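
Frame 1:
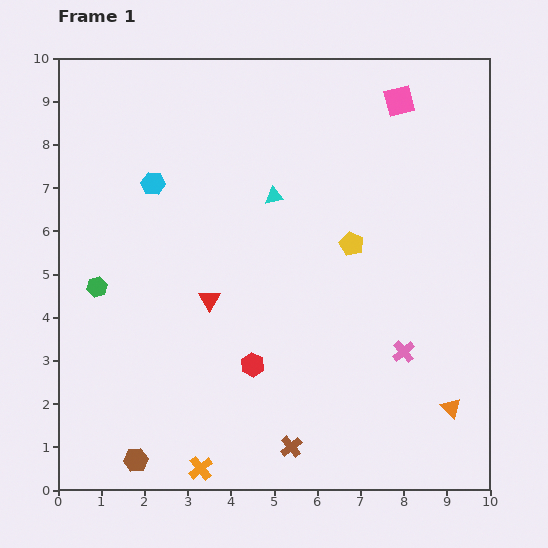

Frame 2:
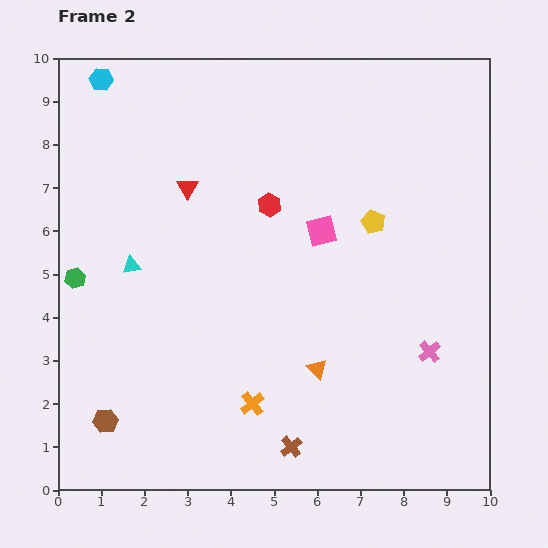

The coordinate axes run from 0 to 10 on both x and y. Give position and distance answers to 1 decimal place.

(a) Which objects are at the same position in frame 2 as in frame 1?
the brown cross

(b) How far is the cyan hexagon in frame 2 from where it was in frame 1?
2.7

The cyan hexagon moved from (2.2, 7.1) to (1.0, 9.5), a distance of √(1.2² + 2.4²) ≈ 2.7.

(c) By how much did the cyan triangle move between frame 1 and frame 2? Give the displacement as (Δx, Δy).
(-3.3, -1.6)

The cyan triangle was at (5.0, 6.8) in frame 1 and (1.7, 5.2) in frame 2.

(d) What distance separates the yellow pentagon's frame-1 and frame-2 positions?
0.7

The yellow pentagon moved from (6.8, 5.7) to (7.3, 6.2), a distance of √(0.5² + 0.5²) ≈ 0.7.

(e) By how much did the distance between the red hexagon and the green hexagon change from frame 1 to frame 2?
+0.8

Distance in frame 1: 4.0. Distance in frame 2: 4.8.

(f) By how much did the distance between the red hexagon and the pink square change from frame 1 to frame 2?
-5.7

Distance in frame 1: 7.0. Distance in frame 2: 1.3.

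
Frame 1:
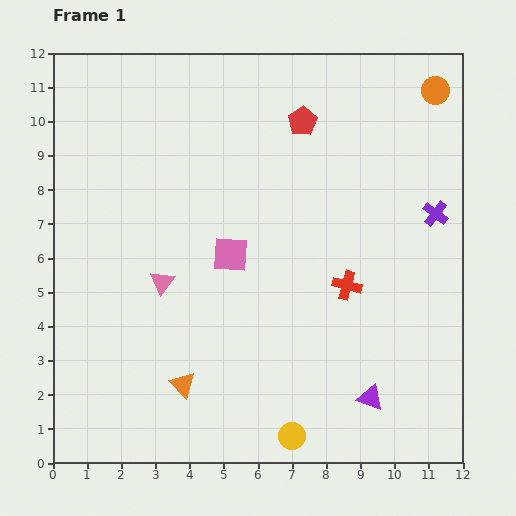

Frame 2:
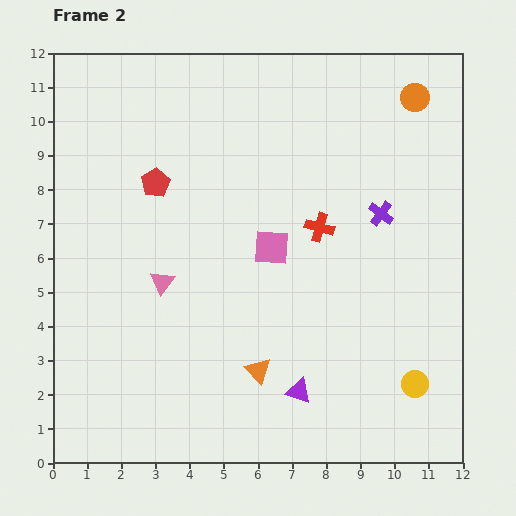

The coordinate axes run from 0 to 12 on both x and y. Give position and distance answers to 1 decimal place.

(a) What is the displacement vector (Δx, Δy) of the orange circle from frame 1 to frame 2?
(-0.6, -0.2)

The orange circle was at (11.2, 10.9) in frame 1 and (10.6, 10.7) in frame 2.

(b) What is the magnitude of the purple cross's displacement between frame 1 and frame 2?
1.6

The purple cross moved from (11.2, 7.3) to (9.6, 7.3), a distance of √(1.6² + 0.0²) ≈ 1.6.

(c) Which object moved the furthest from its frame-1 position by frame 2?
the red pentagon

(moved 4.7; next 3.9)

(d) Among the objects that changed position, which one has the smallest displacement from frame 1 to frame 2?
the orange circle

(moved 0.6)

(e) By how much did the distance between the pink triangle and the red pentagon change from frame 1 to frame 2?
-3.3

Distance in frame 1: 6.2. Distance in frame 2: 2.9.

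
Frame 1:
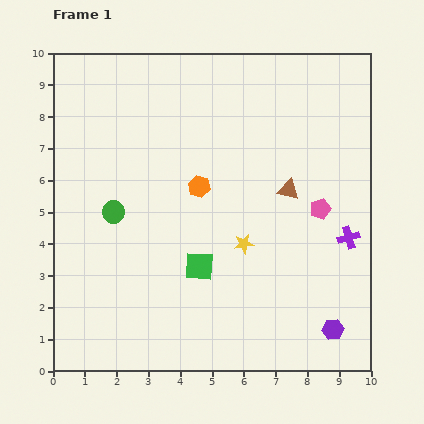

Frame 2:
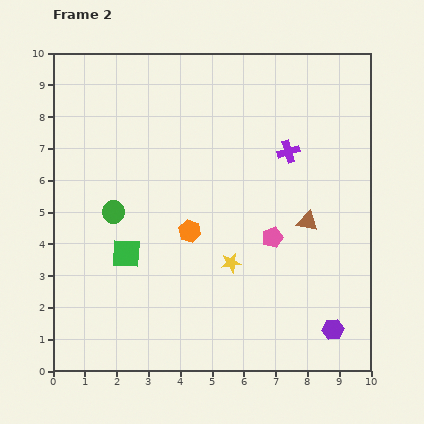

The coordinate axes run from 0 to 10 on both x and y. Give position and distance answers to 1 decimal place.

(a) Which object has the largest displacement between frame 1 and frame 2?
the purple cross

(moved 3.3; next 2.3)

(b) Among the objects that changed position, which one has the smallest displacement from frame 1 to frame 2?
the yellow star

(moved 0.7)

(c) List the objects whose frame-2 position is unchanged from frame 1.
the purple hexagon, the green circle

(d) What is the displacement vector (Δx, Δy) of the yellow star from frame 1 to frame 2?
(-0.4, -0.6)

The yellow star was at (6.0, 4.0) in frame 1 and (5.6, 3.4) in frame 2.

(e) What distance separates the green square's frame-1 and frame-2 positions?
2.3

The green square moved from (4.6, 3.3) to (2.3, 3.7), a distance of √(2.3² + 0.4²) ≈ 2.3.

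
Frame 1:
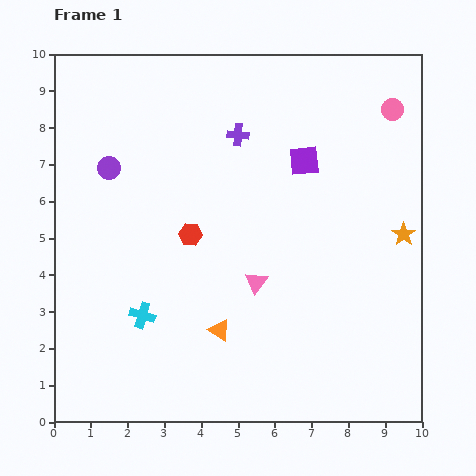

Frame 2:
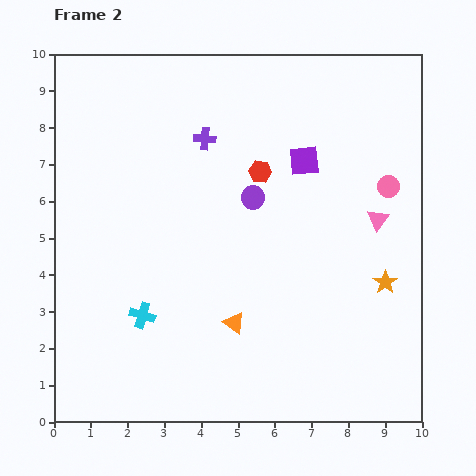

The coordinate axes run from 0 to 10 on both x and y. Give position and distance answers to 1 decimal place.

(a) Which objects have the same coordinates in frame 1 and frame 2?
the purple square, the cyan cross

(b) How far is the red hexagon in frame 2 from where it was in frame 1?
2.5

The red hexagon moved from (3.7, 5.1) to (5.6, 6.8), a distance of √(1.9² + 1.7²) ≈ 2.5.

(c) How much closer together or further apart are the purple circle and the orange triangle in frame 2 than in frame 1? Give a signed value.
-1.9

Distance in frame 1: 5.3. Distance in frame 2: 3.4.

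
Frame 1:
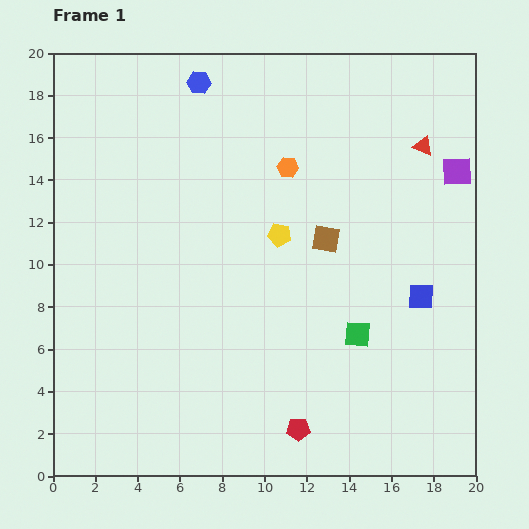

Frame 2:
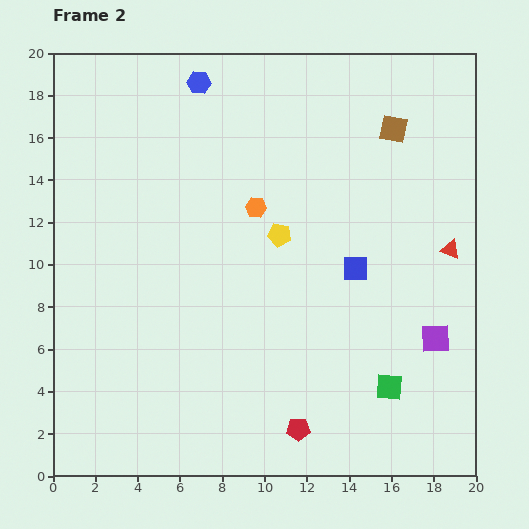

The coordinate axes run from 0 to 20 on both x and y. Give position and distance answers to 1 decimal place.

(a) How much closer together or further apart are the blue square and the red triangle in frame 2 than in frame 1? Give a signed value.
-2.5

Distance in frame 1: 7.1. Distance in frame 2: 4.6.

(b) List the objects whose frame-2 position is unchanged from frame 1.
the yellow pentagon, the red pentagon, the blue hexagon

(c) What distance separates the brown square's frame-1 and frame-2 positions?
6.1

The brown square moved from (12.9, 11.2) to (16.1, 16.4), a distance of √(3.2² + 5.2²) ≈ 6.1.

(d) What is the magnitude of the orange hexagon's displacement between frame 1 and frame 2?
2.4

The orange hexagon moved from (11.1, 14.6) to (9.6, 12.7), a distance of √(1.5² + 1.9²) ≈ 2.4.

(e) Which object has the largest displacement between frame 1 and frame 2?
the purple square

(moved 8.0; next 6.1)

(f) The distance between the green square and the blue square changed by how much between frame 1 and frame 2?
+2.3

Distance in frame 1: 3.5. Distance in frame 2: 5.8.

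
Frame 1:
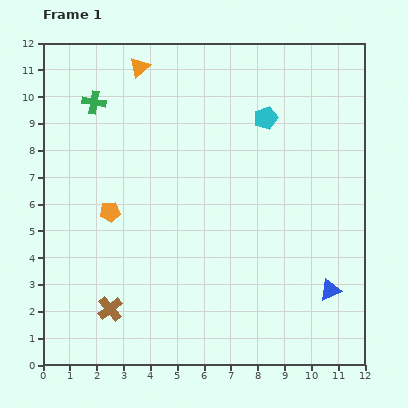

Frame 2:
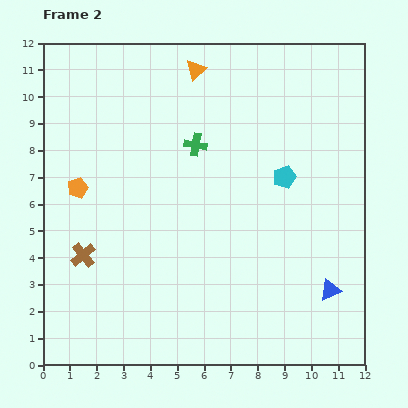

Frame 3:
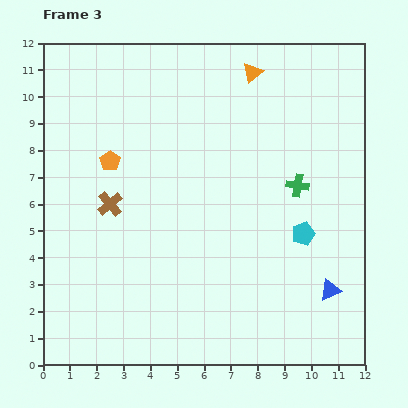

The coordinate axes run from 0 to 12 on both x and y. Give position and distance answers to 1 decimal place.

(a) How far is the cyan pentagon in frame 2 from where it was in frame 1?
2.3

The cyan pentagon moved from (8.3, 9.2) to (9.0, 7.0), a distance of √(0.7² + 2.2²) ≈ 2.3.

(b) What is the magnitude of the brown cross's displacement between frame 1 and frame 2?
2.2

The brown cross moved from (2.5, 2.1) to (1.5, 4.1), a distance of √(1.0² + 2.0²) ≈ 2.2.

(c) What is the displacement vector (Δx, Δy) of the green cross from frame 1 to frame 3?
(7.6, -3.1)

The green cross was at (1.9, 9.8) in frame 1 and (9.5, 6.7) in frame 3.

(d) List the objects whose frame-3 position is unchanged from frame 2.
the blue triangle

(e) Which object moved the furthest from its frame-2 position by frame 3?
the green cross

(moved 4.1; next 2.2)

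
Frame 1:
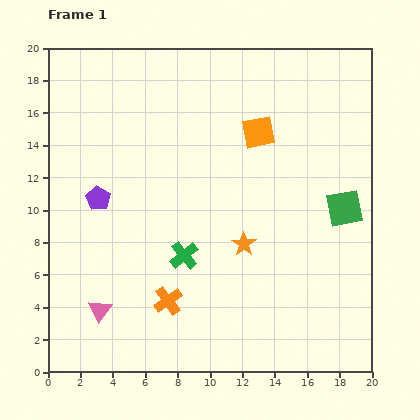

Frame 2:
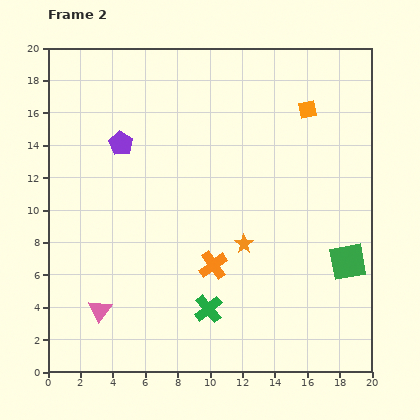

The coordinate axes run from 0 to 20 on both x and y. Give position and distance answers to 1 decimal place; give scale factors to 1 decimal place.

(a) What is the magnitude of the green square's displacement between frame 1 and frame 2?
3.3

The green square moved from (18.3, 10.1) to (18.5, 6.8), a distance of √(0.2² + 3.3²) ≈ 3.3.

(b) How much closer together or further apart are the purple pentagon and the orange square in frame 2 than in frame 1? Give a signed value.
+1.0

Distance in frame 1: 10.7. Distance in frame 2: 11.7.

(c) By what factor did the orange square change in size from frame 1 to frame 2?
0.6×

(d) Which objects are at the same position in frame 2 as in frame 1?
the pink triangle, the orange star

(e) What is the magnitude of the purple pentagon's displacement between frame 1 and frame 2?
3.7

The purple pentagon moved from (3.1, 10.7) to (4.5, 14.1), a distance of √(1.4² + 3.4²) ≈ 3.7.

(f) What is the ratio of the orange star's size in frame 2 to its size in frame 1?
0.8×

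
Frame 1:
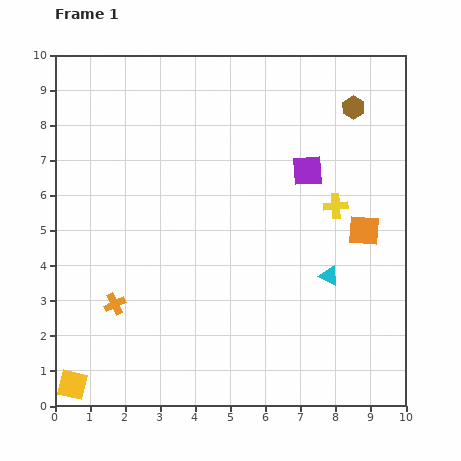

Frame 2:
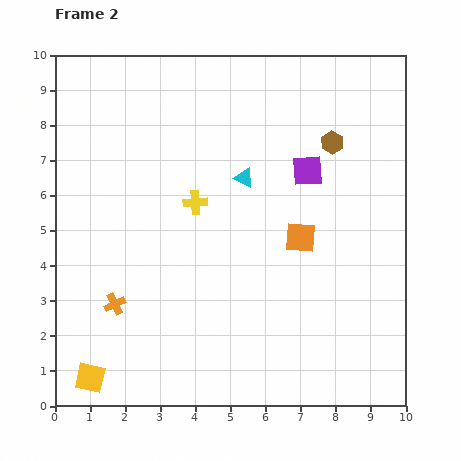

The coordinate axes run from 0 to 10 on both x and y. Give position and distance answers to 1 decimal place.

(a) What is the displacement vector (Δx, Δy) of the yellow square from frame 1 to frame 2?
(0.5, 0.2)

The yellow square was at (0.5, 0.6) in frame 1 and (1.0, 0.8) in frame 2.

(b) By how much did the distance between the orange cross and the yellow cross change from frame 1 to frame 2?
-3.2

Distance in frame 1: 6.9. Distance in frame 2: 3.7.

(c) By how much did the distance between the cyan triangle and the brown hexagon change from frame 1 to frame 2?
-2.2

Distance in frame 1: 4.9. Distance in frame 2: 2.7.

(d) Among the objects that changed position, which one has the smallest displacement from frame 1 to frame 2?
the yellow square

(moved 0.5)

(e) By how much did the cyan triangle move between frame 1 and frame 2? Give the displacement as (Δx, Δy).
(-2.4, 2.8)

The cyan triangle was at (7.8, 3.7) in frame 1 and (5.4, 6.5) in frame 2.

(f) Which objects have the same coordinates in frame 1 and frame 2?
the orange cross, the purple square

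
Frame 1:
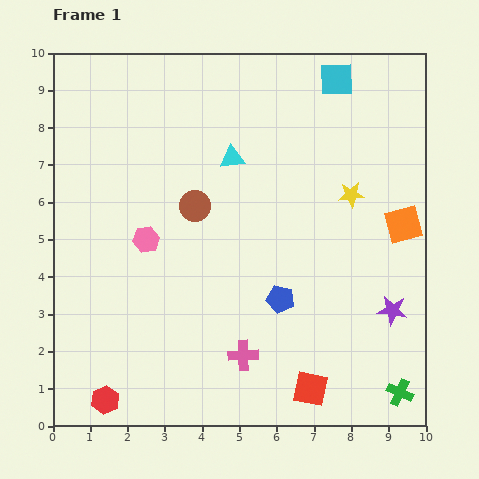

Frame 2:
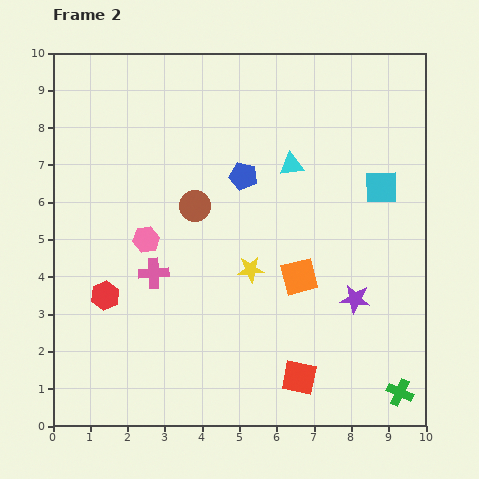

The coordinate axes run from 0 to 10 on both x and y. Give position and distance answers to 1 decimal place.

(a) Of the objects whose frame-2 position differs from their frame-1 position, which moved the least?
the red square

(moved 0.4)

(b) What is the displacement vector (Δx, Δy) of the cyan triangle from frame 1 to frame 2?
(1.6, -0.2)

The cyan triangle was at (4.8, 7.2) in frame 1 and (6.4, 7.0) in frame 2.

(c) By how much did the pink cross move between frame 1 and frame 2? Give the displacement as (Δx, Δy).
(-2.4, 2.2)

The pink cross was at (5.1, 1.9) in frame 1 and (2.7, 4.1) in frame 2.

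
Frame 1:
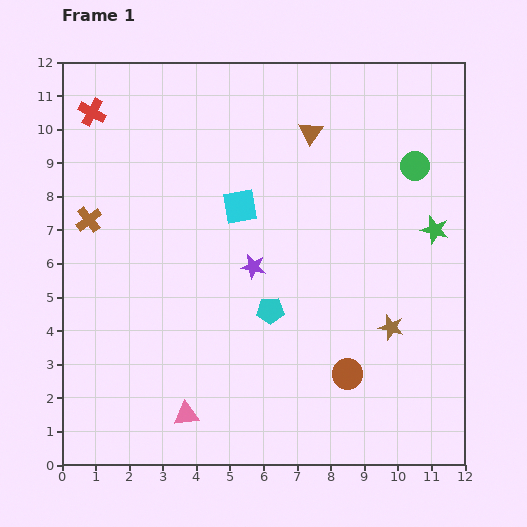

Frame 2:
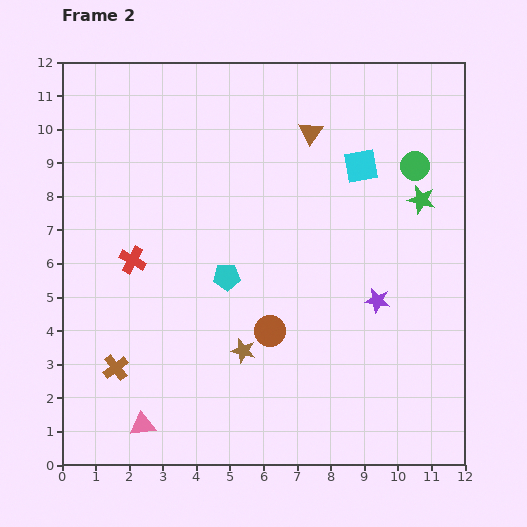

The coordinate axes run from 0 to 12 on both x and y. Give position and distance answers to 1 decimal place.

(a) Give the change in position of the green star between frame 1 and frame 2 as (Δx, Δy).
(-0.4, 0.9)

The green star was at (11.1, 7.0) in frame 1 and (10.7, 7.9) in frame 2.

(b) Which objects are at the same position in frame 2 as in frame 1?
the brown triangle, the green circle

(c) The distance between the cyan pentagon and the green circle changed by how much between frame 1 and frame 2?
+0.4

Distance in frame 1: 6.1. Distance in frame 2: 6.5.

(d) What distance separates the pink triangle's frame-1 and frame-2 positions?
1.3

The pink triangle moved from (3.7, 1.5) to (2.4, 1.2), a distance of √(1.3² + 0.3²) ≈ 1.3.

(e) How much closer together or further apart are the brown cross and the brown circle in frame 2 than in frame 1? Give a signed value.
-4.3

Distance in frame 1: 9.0. Distance in frame 2: 4.7.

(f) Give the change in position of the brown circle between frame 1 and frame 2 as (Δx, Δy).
(-2.3, 1.3)

The brown circle was at (8.5, 2.7) in frame 1 and (6.2, 4.0) in frame 2.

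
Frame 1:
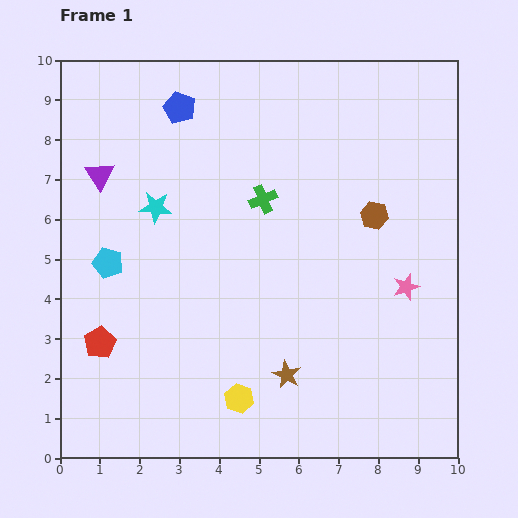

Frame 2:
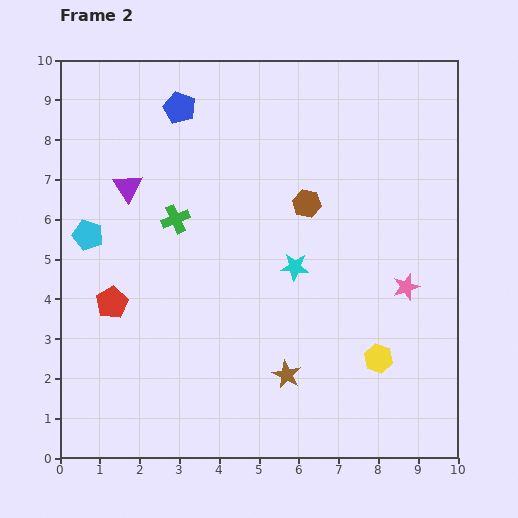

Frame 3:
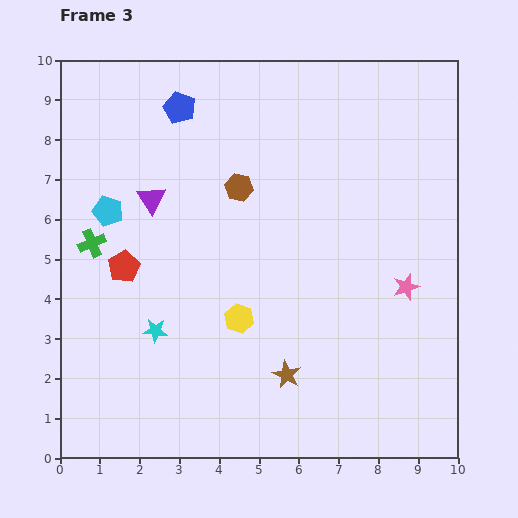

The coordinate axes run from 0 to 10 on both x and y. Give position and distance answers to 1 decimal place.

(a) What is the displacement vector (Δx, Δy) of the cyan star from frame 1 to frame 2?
(3.5, -1.5)

The cyan star was at (2.4, 6.3) in frame 1 and (5.9, 4.8) in frame 2.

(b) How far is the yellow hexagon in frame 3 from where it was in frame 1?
2.0

The yellow hexagon moved from (4.5, 1.5) to (4.5, 3.5), a distance of √(0.0² + 2.0²) ≈ 2.0.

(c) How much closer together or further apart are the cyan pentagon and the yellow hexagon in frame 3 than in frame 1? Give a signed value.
-0.4

Distance in frame 1: 4.7. Distance in frame 3: 4.3.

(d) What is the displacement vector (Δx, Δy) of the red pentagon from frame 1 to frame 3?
(0.6, 1.9)

The red pentagon was at (1.0, 2.9) in frame 1 and (1.6, 4.8) in frame 3.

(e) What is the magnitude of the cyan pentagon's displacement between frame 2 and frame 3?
0.8

The cyan pentagon moved from (0.7, 5.6) to (1.2, 6.2), a distance of √(0.5² + 0.6²) ≈ 0.8.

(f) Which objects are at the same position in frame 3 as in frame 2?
the blue pentagon, the brown star, the pink star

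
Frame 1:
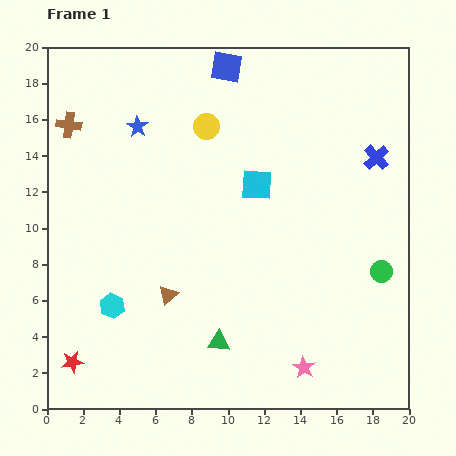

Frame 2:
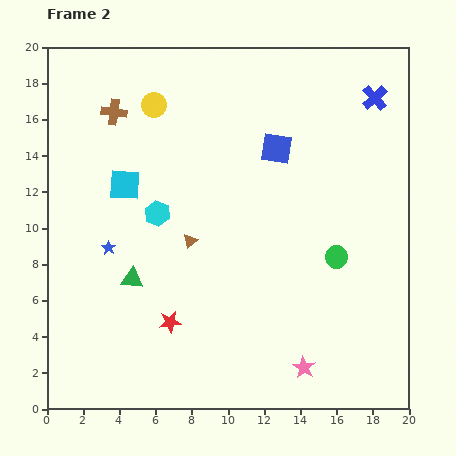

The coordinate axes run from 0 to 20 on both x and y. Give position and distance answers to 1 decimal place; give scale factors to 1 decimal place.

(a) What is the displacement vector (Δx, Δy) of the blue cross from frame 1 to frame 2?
(-0.1, 3.3)

The blue cross was at (18.2, 13.9) in frame 1 and (18.1, 17.2) in frame 2.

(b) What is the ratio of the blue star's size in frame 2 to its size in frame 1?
0.7×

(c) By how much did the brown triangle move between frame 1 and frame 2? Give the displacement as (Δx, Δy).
(1.2, 3.0)

The brown triangle was at (6.7, 6.3) in frame 1 and (7.9, 9.3) in frame 2.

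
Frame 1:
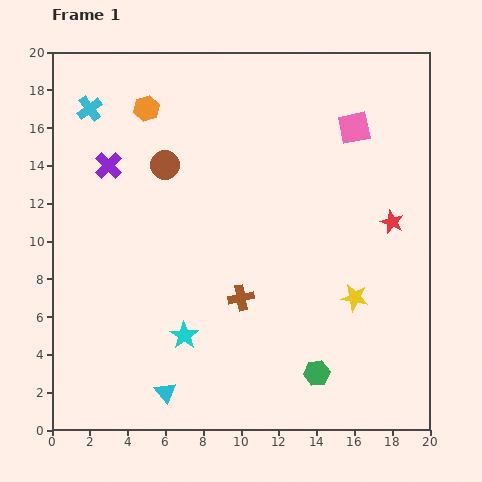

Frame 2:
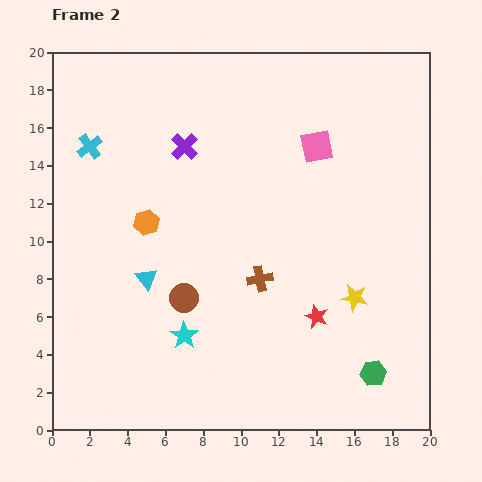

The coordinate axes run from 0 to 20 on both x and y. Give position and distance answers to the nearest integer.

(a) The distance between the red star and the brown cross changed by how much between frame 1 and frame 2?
-5

Distance in frame 1: 9. Distance in frame 2: 4.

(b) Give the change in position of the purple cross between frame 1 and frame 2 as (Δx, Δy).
(4, 1)

The purple cross was at (3, 14) in frame 1 and (7, 15) in frame 2.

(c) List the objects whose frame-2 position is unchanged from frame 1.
the cyan star, the yellow star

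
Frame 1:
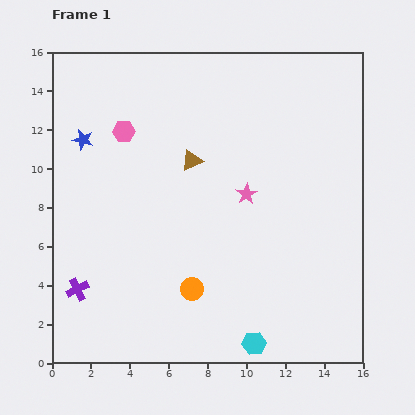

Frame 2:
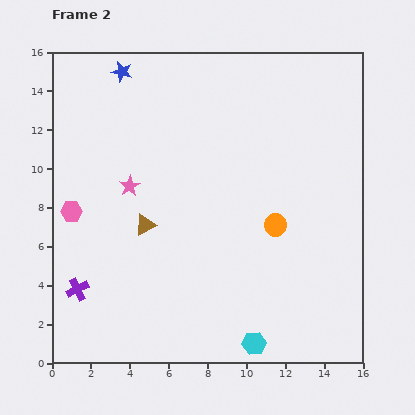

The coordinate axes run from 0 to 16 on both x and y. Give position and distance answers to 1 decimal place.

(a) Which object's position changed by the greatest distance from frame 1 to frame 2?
the pink star

(moved 6.0; next 5.4)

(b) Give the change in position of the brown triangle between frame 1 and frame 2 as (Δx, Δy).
(-2.4, -3.3)

The brown triangle was at (7.2, 10.4) in frame 1 and (4.8, 7.1) in frame 2.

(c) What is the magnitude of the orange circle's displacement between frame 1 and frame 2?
5.4

The orange circle moved from (7.2, 3.8) to (11.5, 7.1), a distance of √(4.3² + 3.3²) ≈ 5.4.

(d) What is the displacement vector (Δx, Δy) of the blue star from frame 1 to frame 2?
(2.0, 3.5)

The blue star was at (1.6, 11.5) in frame 1 and (3.6, 15.0) in frame 2.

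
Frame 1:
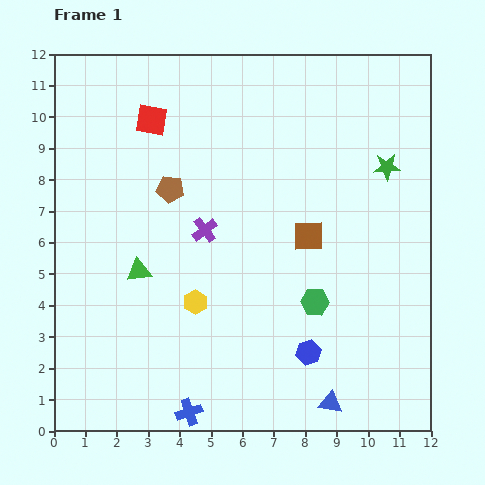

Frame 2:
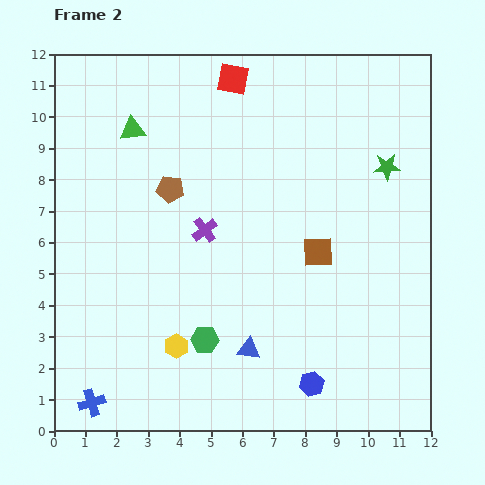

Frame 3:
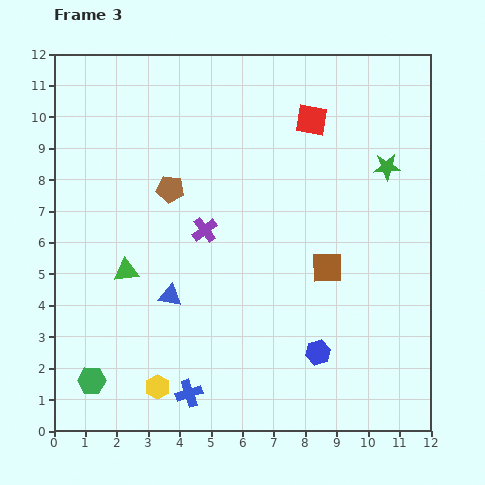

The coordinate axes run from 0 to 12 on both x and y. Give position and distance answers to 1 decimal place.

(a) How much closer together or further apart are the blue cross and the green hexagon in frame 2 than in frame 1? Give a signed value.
-1.2

Distance in frame 1: 5.3. Distance in frame 2: 4.1.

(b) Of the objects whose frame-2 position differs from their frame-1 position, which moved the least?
the brown square

(moved 0.6)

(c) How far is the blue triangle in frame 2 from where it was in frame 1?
3.1

The blue triangle moved from (8.8, 0.9) to (6.2, 2.6), a distance of √(2.6² + 1.7²) ≈ 3.1.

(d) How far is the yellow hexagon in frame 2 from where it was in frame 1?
1.5

The yellow hexagon moved from (4.5, 4.1) to (3.9, 2.7), a distance of √(0.6² + 1.4²) ≈ 1.5.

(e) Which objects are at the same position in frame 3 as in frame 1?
the purple cross, the green star, the brown pentagon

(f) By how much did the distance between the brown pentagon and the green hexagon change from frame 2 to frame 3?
+1.7

Distance in frame 2: 4.9. Distance in frame 3: 6.6.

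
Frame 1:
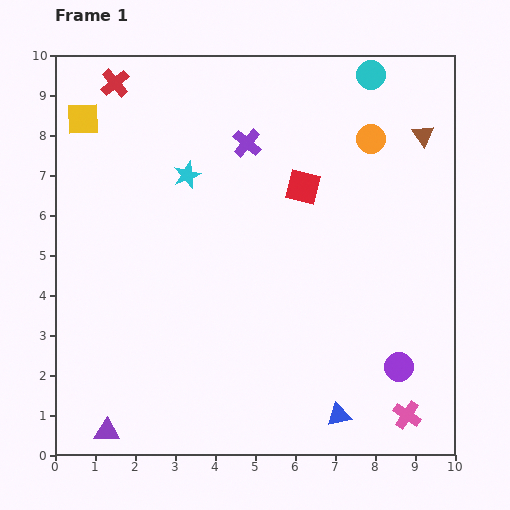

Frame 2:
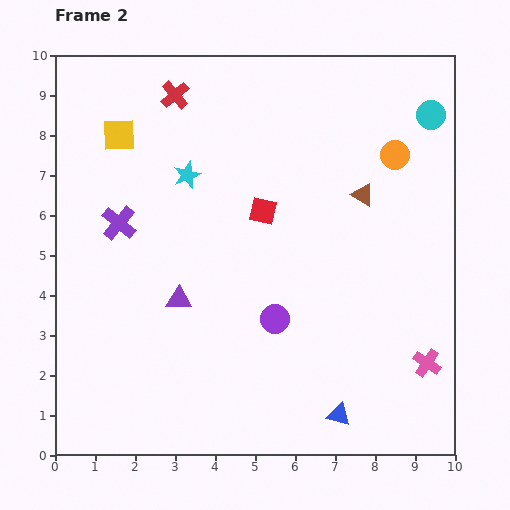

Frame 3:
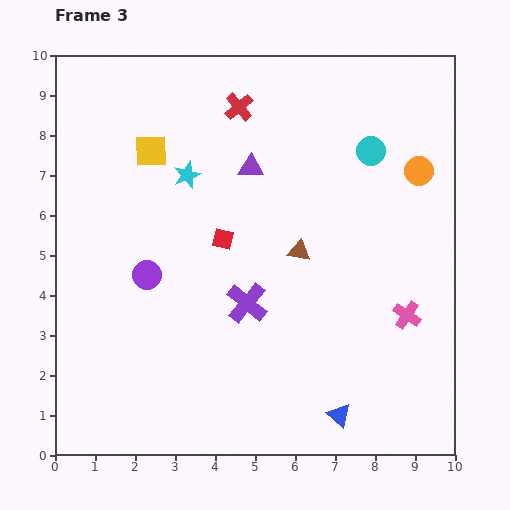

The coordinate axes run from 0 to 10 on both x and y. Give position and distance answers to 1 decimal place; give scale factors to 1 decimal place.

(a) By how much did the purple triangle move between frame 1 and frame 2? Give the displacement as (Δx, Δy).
(1.8, 3.3)

The purple triangle was at (1.3, 0.6) in frame 1 and (3.1, 3.9) in frame 2.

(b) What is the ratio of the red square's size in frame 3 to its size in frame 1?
0.6×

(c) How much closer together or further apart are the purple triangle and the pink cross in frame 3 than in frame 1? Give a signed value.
-2.1

Distance in frame 1: 7.5. Distance in frame 3: 5.4.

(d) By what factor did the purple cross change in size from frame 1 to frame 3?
1.4×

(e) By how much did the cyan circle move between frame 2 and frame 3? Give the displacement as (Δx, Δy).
(-1.5, -0.9)

The cyan circle was at (9.4, 8.5) in frame 2 and (7.9, 7.6) in frame 3.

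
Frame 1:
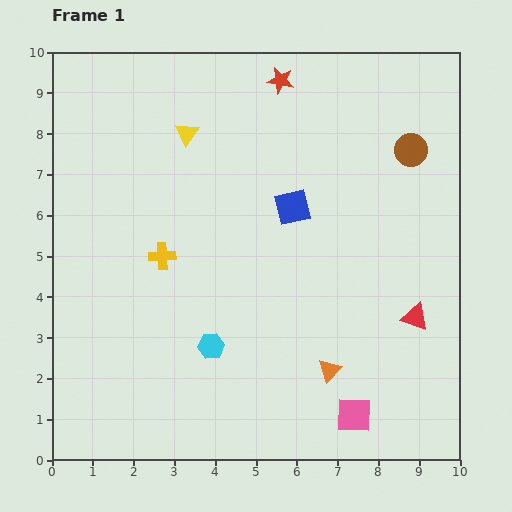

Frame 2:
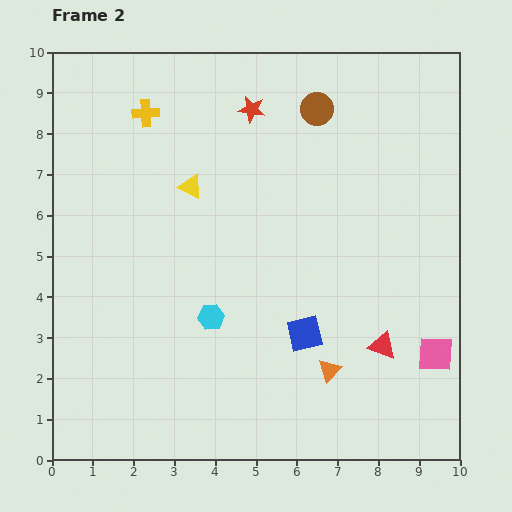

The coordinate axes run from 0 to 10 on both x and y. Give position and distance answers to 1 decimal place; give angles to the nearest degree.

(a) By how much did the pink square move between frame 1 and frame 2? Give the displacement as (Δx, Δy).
(2.0, 1.5)

The pink square was at (7.4, 1.1) in frame 1 and (9.4, 2.6) in frame 2.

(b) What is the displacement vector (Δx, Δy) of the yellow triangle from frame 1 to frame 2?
(0.1, -1.3)

The yellow triangle was at (3.3, 8.0) in frame 1 and (3.4, 6.7) in frame 2.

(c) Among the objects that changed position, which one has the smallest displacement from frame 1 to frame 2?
the cyan hexagon

(moved 0.7)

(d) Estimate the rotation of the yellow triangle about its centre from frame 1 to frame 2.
38° counter-clockwise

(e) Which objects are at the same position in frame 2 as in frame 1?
the orange triangle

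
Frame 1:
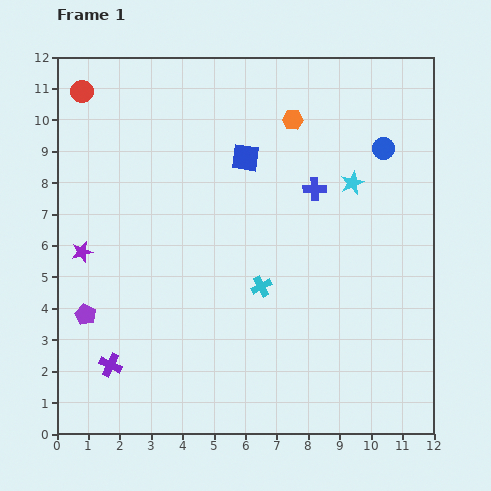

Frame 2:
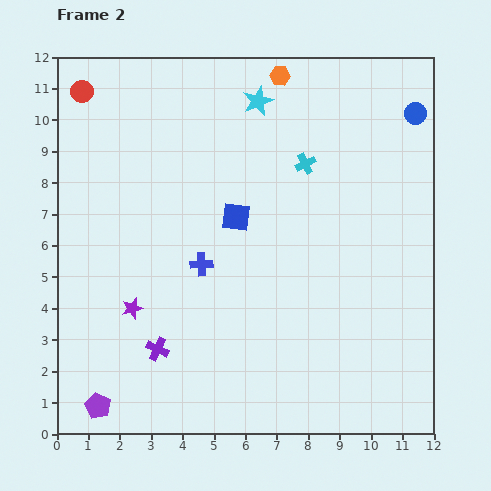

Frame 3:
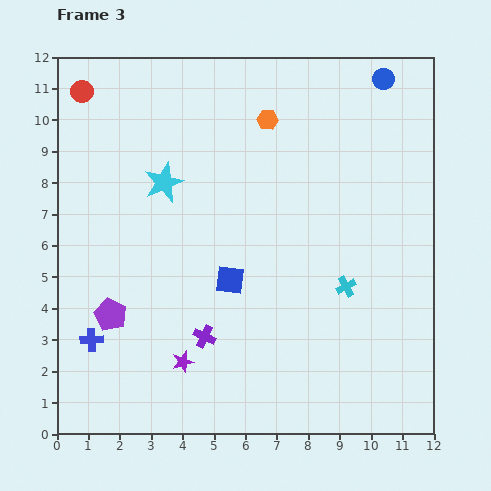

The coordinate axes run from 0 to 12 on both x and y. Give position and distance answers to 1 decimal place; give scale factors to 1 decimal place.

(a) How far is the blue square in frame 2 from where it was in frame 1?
1.9

The blue square moved from (6.0, 8.8) to (5.7, 6.9), a distance of √(0.3² + 1.9²) ≈ 1.9.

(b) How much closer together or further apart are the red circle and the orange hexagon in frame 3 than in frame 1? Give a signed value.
-0.8

Distance in frame 1: 6.8. Distance in frame 3: 6.0.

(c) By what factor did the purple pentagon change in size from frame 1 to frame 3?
1.6×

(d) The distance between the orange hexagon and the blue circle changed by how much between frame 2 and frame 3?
-0.6

Distance in frame 2: 4.5. Distance in frame 3: 3.9.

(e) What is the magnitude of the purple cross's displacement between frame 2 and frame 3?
1.6

The purple cross moved from (3.2, 2.7) to (4.7, 3.1), a distance of √(1.5² + 0.4²) ≈ 1.6.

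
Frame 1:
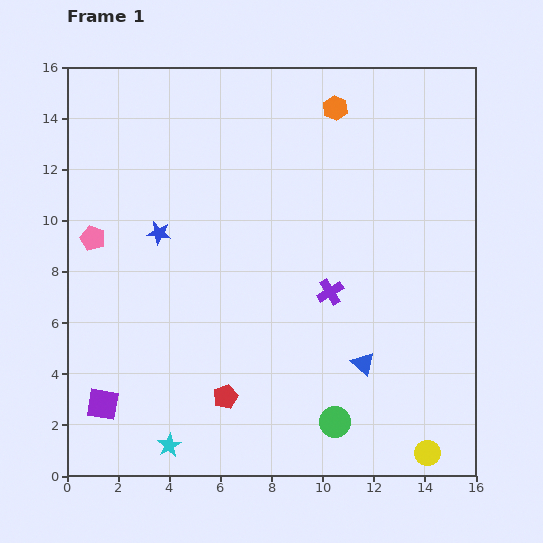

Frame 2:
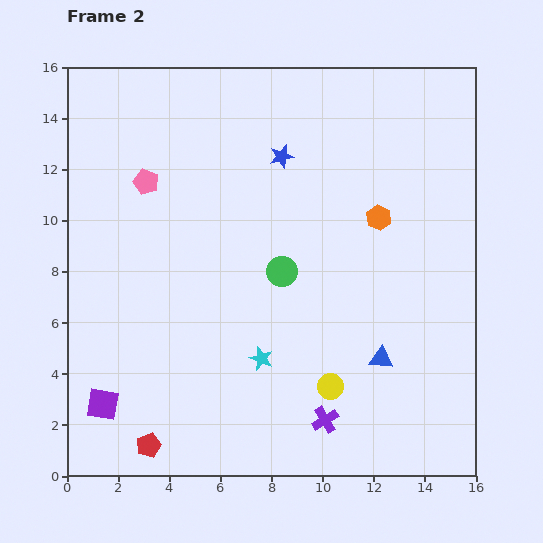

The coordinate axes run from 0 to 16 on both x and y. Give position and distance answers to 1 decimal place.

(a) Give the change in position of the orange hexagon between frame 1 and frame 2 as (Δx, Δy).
(1.7, -4.3)

The orange hexagon was at (10.5, 14.4) in frame 1 and (12.2, 10.1) in frame 2.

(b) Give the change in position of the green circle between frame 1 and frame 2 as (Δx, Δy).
(-2.1, 5.9)

The green circle was at (10.5, 2.1) in frame 1 and (8.4, 8.0) in frame 2.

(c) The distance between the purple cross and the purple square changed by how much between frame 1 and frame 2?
-1.2

Distance in frame 1: 9.9. Distance in frame 2: 8.7.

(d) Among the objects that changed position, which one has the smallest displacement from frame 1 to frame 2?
the blue triangle

(moved 0.7)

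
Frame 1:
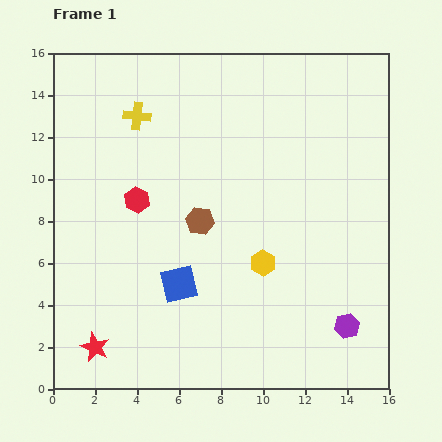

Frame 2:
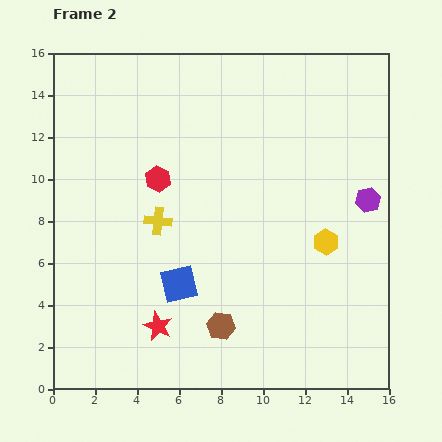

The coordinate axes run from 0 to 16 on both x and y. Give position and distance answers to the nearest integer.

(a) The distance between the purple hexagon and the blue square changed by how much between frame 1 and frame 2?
+2

Distance in frame 1: 8. Distance in frame 2: 10.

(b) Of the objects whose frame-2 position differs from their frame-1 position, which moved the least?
the red hexagon

(moved 1)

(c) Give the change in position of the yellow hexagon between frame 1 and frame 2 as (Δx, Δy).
(3, 1)

The yellow hexagon was at (10, 6) in frame 1 and (13, 7) in frame 2.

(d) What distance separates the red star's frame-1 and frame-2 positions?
3

The red star moved from (2, 2) to (5, 3), a distance of √(3² + 1²) ≈ 3.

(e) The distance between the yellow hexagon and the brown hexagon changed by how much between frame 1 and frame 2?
+2

Distance in frame 1: 4. Distance in frame 2: 6.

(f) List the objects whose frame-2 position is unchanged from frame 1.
the blue square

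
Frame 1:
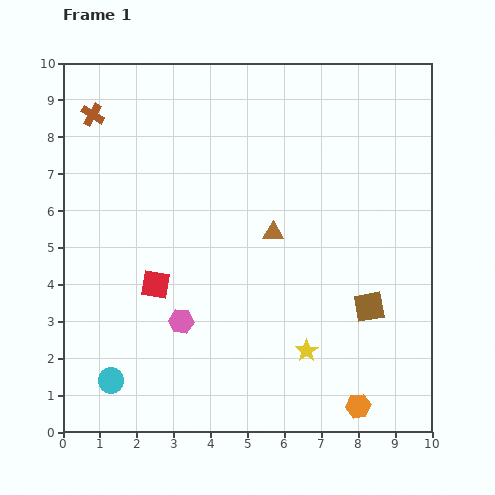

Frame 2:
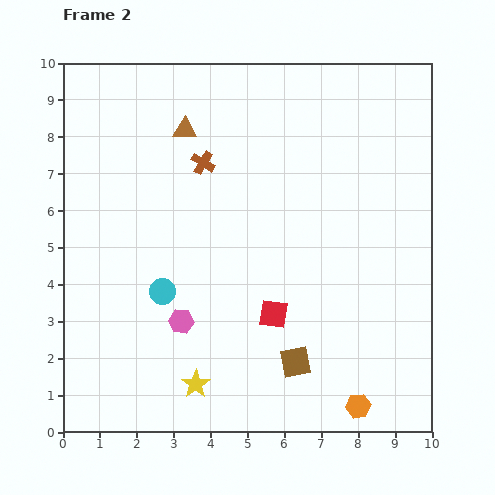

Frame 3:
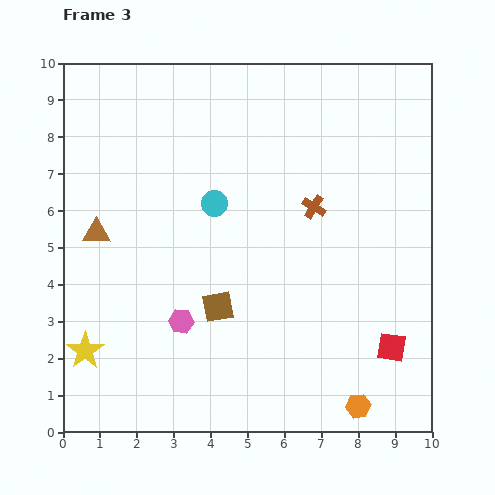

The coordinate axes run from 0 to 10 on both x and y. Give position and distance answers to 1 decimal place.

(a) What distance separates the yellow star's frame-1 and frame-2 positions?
3.1

The yellow star moved from (6.6, 2.2) to (3.6, 1.3), a distance of √(3.0² + 0.9²) ≈ 3.1.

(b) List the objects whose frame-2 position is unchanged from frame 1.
the pink hexagon, the orange hexagon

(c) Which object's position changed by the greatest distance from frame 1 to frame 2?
the brown triangle

(moved 3.7; next 3.3)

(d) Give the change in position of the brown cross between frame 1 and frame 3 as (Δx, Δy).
(6.0, -2.5)

The brown cross was at (0.8, 8.6) in frame 1 and (6.8, 6.1) in frame 3.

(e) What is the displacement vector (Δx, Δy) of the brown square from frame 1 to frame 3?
(-4.1, 0.0)

The brown square was at (8.3, 3.4) in frame 1 and (4.2, 3.4) in frame 3.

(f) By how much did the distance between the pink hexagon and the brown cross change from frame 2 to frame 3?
+0.5

Distance in frame 2: 4.3. Distance in frame 3: 4.8.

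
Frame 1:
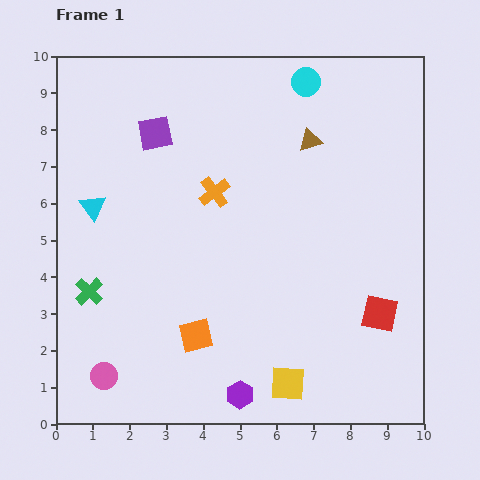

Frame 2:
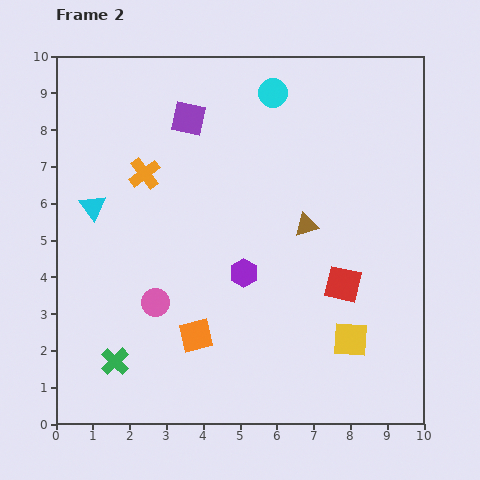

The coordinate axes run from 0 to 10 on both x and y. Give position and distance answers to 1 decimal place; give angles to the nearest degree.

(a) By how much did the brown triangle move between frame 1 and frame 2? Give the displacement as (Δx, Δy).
(-0.1, -2.3)

The brown triangle was at (6.9, 7.7) in frame 1 and (6.8, 5.4) in frame 2.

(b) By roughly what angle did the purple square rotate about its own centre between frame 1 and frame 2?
23° clockwise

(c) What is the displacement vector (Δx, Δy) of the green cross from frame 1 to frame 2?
(0.7, -1.9)

The green cross was at (0.9, 3.6) in frame 1 and (1.6, 1.7) in frame 2.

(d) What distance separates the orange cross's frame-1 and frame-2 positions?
2.0

The orange cross moved from (4.3, 6.3) to (2.4, 6.8), a distance of √(1.9² + 0.5²) ≈ 2.0.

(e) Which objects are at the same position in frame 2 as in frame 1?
the orange square, the cyan triangle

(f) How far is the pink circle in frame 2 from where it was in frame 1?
2.4

The pink circle moved from (1.3, 1.3) to (2.7, 3.3), a distance of √(1.4² + 2.0²) ≈ 2.4.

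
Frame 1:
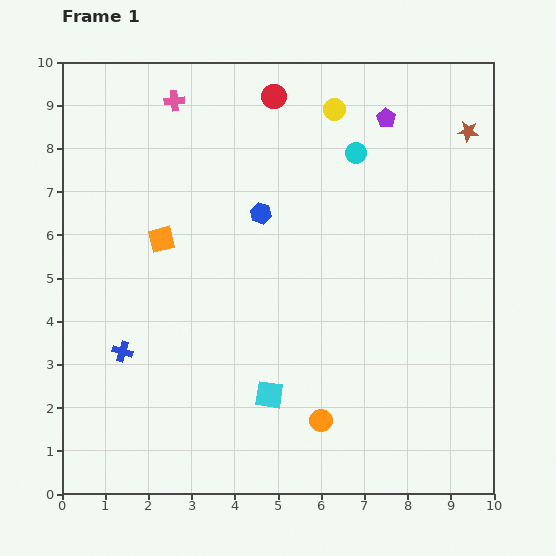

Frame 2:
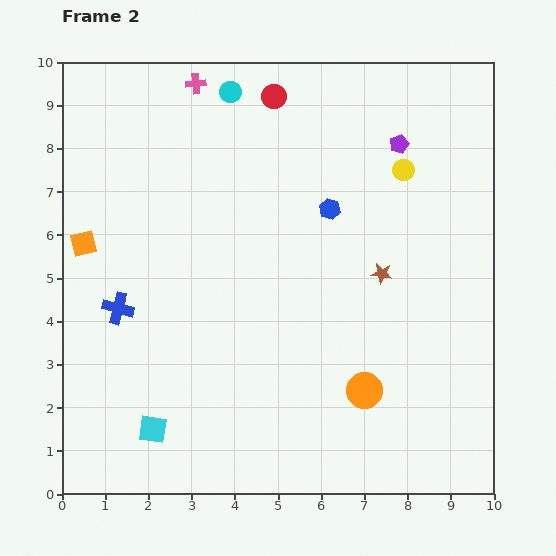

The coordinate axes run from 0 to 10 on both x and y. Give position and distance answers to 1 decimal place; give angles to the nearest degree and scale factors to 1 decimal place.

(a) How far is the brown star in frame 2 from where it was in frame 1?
3.9

The brown star moved from (9.4, 8.4) to (7.4, 5.1), a distance of √(2.0² + 3.3²) ≈ 3.9.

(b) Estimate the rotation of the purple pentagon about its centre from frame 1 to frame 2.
18° clockwise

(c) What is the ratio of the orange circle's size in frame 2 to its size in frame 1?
1.6×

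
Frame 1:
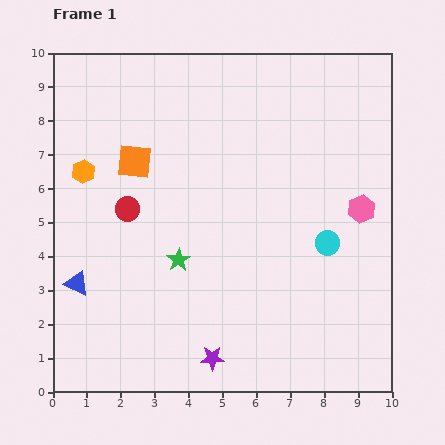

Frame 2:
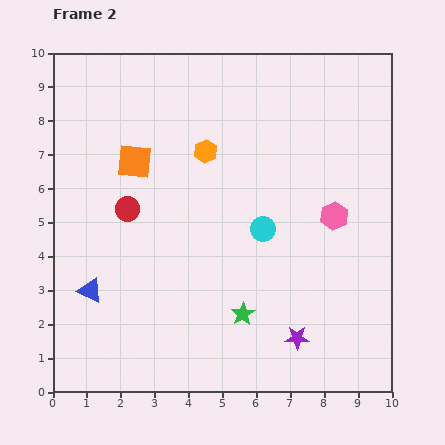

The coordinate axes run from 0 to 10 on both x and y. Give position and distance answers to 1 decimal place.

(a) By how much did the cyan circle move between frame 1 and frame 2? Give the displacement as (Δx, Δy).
(-1.9, 0.4)

The cyan circle was at (8.1, 4.4) in frame 1 and (6.2, 4.8) in frame 2.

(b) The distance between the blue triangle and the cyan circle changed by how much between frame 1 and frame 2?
-2.1

Distance in frame 1: 7.5. Distance in frame 2: 5.4.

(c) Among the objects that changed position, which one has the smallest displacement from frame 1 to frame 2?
the blue triangle

(moved 0.4)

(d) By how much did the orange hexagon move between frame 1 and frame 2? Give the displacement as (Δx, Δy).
(3.6, 0.6)

The orange hexagon was at (0.9, 6.5) in frame 1 and (4.5, 7.1) in frame 2.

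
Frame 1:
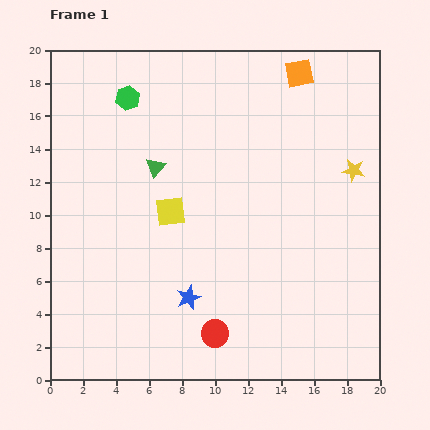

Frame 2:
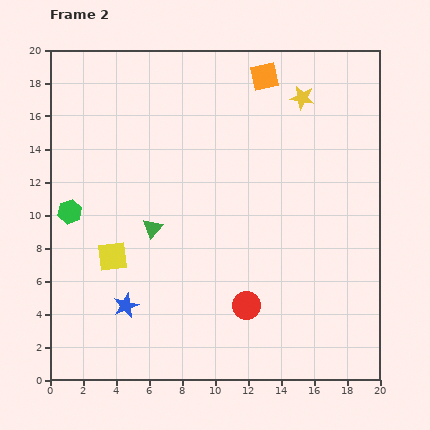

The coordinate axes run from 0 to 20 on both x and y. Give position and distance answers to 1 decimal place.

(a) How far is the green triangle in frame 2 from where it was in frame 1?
3.7

The green triangle moved from (6.4, 12.9) to (6.2, 9.2), a distance of √(0.2² + 3.7²) ≈ 3.7.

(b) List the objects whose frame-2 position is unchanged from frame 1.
none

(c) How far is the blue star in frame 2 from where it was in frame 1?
3.8

The blue star moved from (8.4, 5.0) to (4.6, 4.5), a distance of √(3.8² + 0.5²) ≈ 3.8.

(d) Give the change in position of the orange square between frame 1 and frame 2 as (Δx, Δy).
(-2.1, -0.2)

The orange square was at (15.1, 18.6) in frame 1 and (13.0, 18.4) in frame 2.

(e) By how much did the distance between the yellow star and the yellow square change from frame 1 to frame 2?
+3.6

Distance in frame 1: 11.4. Distance in frame 2: 15.0.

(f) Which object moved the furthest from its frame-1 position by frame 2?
the green hexagon

(moved 7.7; next 5.4)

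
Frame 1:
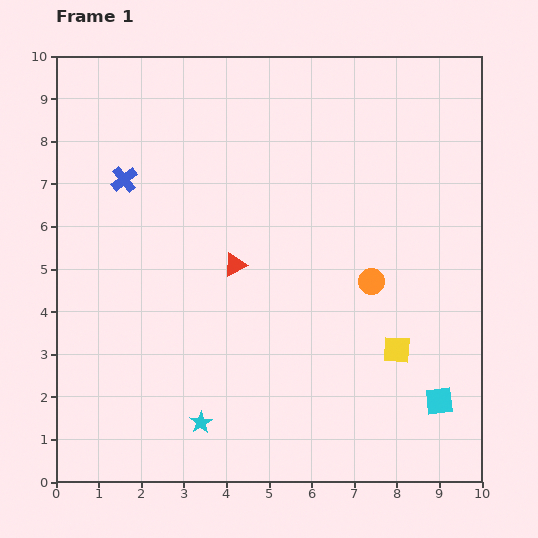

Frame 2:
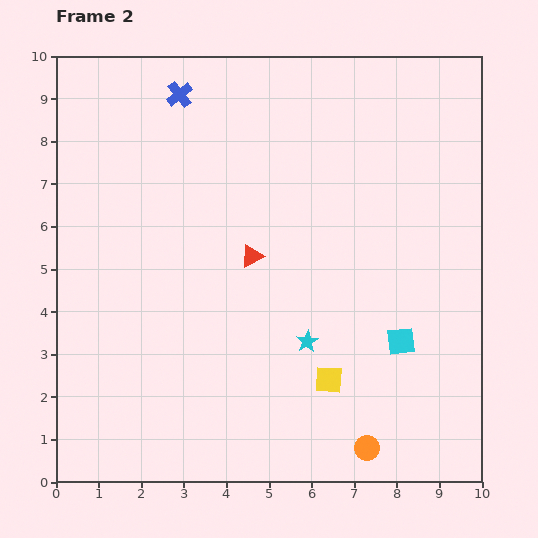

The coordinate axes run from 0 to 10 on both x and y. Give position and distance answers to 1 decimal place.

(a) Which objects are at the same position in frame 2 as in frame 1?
none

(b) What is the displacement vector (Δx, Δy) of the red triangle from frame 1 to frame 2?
(0.4, 0.2)

The red triangle was at (4.2, 5.1) in frame 1 and (4.6, 5.3) in frame 2.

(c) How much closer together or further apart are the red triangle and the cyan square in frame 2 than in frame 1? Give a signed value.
-1.8

Distance in frame 1: 5.8. Distance in frame 2: 4.0.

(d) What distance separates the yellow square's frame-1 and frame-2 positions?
1.7

The yellow square moved from (8.0, 3.1) to (6.4, 2.4), a distance of √(1.6² + 0.7²) ≈ 1.7.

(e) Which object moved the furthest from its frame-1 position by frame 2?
the orange circle

(moved 3.9; next 3.1)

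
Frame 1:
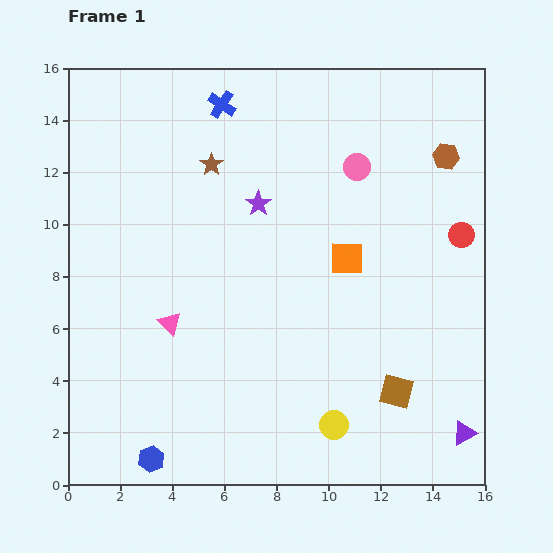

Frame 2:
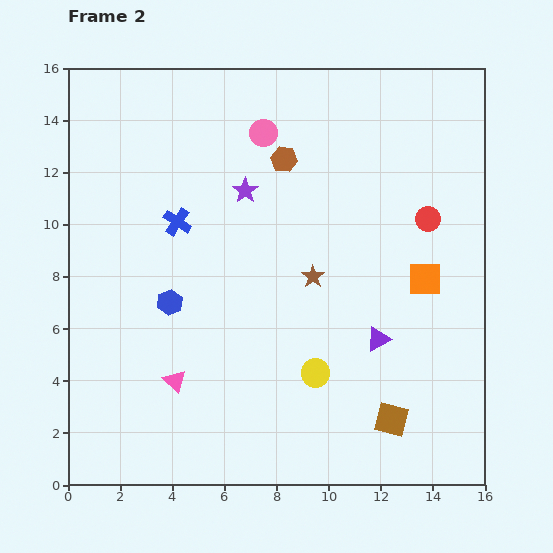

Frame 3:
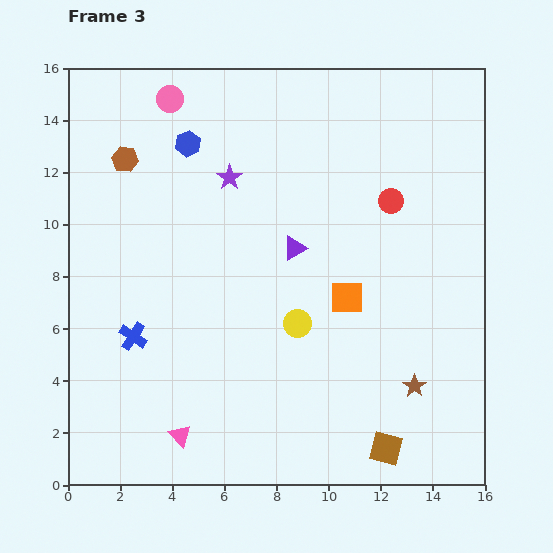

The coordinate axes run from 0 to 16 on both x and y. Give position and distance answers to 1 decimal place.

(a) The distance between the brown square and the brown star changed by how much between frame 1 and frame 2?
-4.9

Distance in frame 1: 11.2. Distance in frame 2: 6.3.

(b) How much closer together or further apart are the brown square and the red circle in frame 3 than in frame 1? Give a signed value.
+3.0

Distance in frame 1: 6.5. Distance in frame 3: 9.5.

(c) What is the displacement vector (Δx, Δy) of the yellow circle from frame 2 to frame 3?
(-0.7, 1.9)

The yellow circle was at (9.5, 4.3) in frame 2 and (8.8, 6.2) in frame 3.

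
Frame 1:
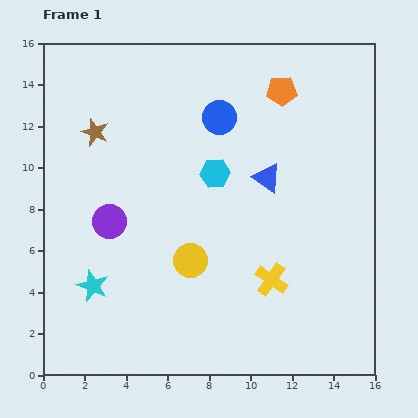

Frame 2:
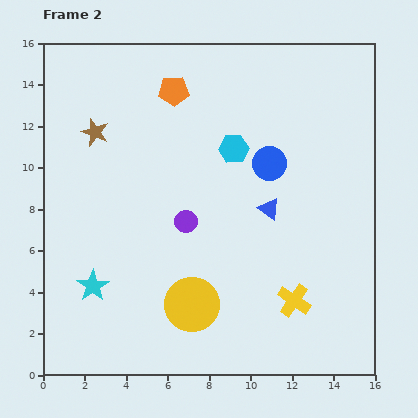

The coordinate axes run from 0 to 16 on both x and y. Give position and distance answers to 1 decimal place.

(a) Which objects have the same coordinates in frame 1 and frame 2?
the brown star, the cyan star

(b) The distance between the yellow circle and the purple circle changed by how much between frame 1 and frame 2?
-0.3

Distance in frame 1: 4.3. Distance in frame 2: 4.0.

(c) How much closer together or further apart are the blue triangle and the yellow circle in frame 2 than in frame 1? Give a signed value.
+0.5

Distance in frame 1: 5.4. Distance in frame 2: 5.9.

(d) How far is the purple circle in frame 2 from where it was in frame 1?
3.7

The purple circle moved from (3.2, 7.4) to (6.9, 7.4), a distance of √(3.7² + 0.0²) ≈ 3.7.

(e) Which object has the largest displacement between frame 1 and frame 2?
the orange pentagon

(moved 5.2; next 3.7)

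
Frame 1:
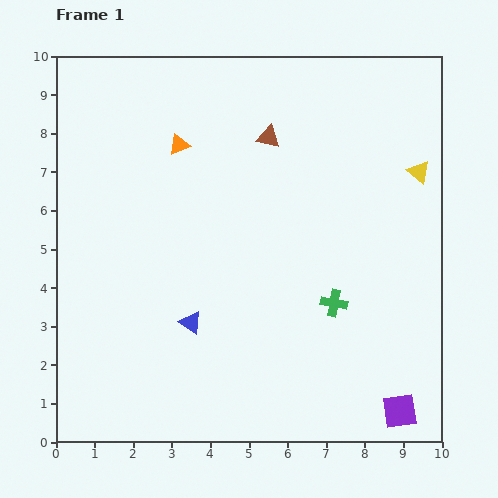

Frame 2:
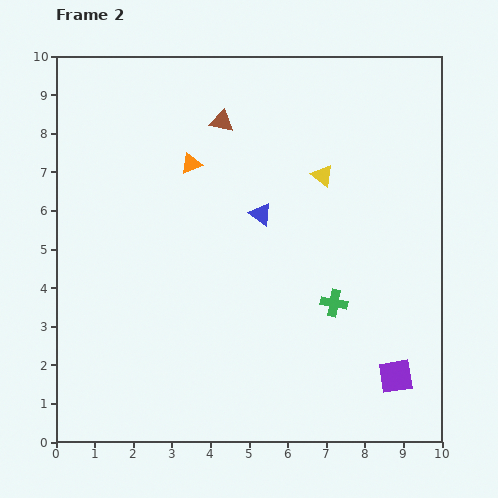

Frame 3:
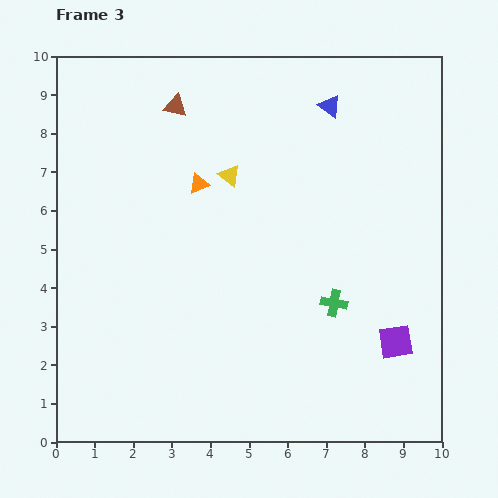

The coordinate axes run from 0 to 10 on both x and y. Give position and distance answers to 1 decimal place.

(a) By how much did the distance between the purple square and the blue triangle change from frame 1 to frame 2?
-0.4

Distance in frame 1: 5.9. Distance in frame 2: 5.5.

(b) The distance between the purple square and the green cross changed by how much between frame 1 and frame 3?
-1.4

Distance in frame 1: 3.3. Distance in frame 3: 1.9.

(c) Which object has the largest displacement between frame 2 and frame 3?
the blue triangle

(moved 3.3; next 2.4)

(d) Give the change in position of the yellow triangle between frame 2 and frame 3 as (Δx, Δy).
(-2.4, 0.0)

The yellow triangle was at (6.9, 6.9) in frame 2 and (4.5, 6.9) in frame 3.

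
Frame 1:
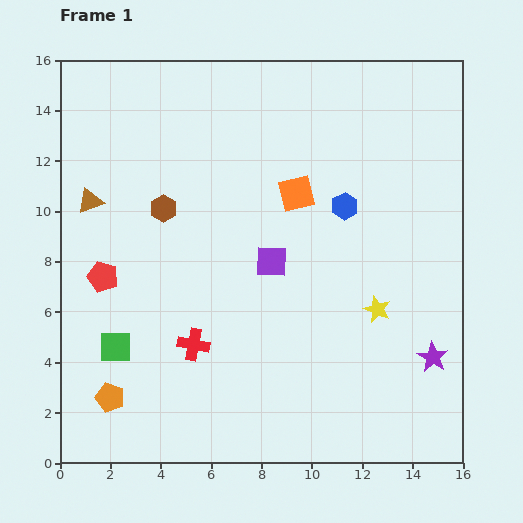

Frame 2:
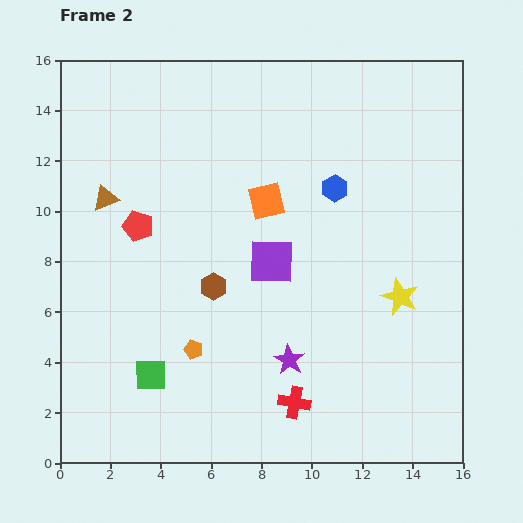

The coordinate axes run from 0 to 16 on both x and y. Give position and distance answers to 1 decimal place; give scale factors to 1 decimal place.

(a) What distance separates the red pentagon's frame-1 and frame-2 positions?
2.4

The red pentagon moved from (1.7, 7.4) to (3.1, 9.4), a distance of √(1.4² + 2.0²) ≈ 2.4.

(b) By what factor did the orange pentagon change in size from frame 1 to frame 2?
0.7×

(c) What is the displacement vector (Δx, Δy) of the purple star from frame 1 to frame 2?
(-5.7, -0.1)

The purple star was at (14.8, 4.2) in frame 1 and (9.1, 4.1) in frame 2.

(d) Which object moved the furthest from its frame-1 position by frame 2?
the purple star

(moved 5.7; next 4.6)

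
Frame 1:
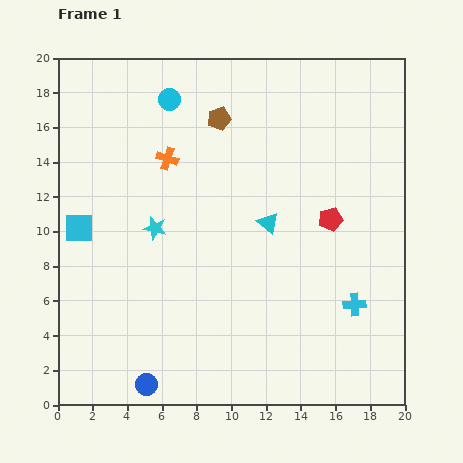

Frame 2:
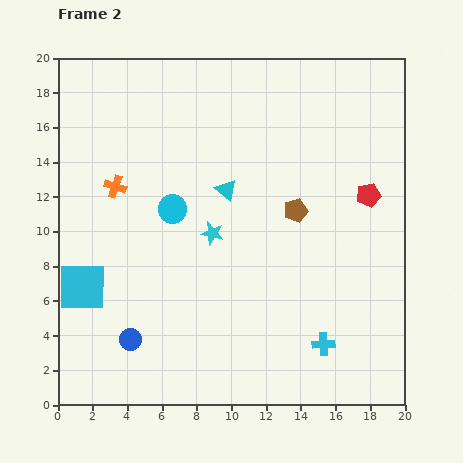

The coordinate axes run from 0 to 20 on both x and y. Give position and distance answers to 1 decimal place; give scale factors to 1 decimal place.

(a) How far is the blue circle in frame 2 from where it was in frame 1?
2.8

The blue circle moved from (5.1, 1.2) to (4.2, 3.8), a distance of √(0.9² + 2.6²) ≈ 2.8.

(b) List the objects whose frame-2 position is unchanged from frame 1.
none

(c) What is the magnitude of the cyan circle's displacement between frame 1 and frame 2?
6.3

The cyan circle moved from (6.4, 17.6) to (6.6, 11.3), a distance of √(0.2² + 6.3²) ≈ 6.3.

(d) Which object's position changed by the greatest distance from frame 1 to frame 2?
the brown pentagon

(moved 6.9; next 6.3)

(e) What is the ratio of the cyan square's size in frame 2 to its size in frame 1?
1.7×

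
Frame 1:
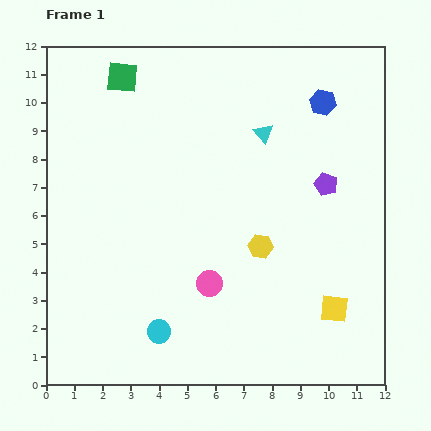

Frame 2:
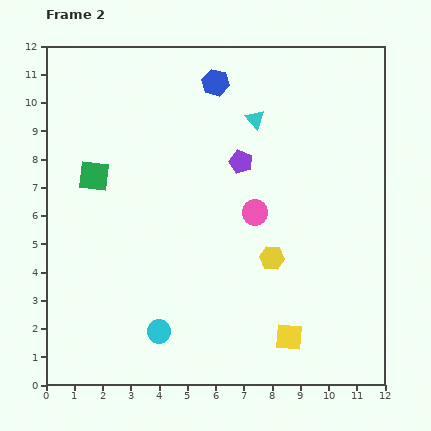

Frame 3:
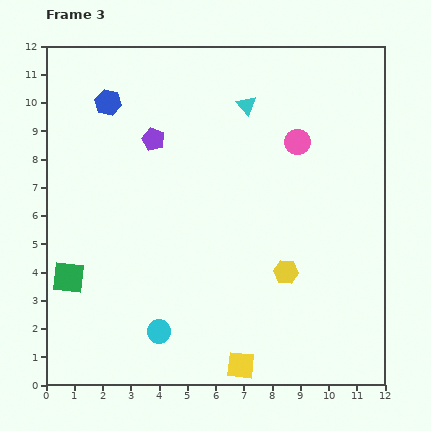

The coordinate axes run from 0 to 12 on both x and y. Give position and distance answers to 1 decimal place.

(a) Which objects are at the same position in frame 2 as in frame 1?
the cyan circle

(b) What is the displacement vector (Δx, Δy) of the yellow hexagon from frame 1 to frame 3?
(0.9, -0.9)

The yellow hexagon was at (7.6, 4.9) in frame 1 and (8.5, 4.0) in frame 3.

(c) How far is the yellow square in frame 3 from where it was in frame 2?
2.0

The yellow square moved from (8.6, 1.7) to (6.9, 0.7), a distance of √(1.7² + 1.0²) ≈ 2.0.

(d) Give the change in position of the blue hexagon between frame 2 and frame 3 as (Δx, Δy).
(-3.8, -0.7)

The blue hexagon was at (6.0, 10.7) in frame 2 and (2.2, 10.0) in frame 3.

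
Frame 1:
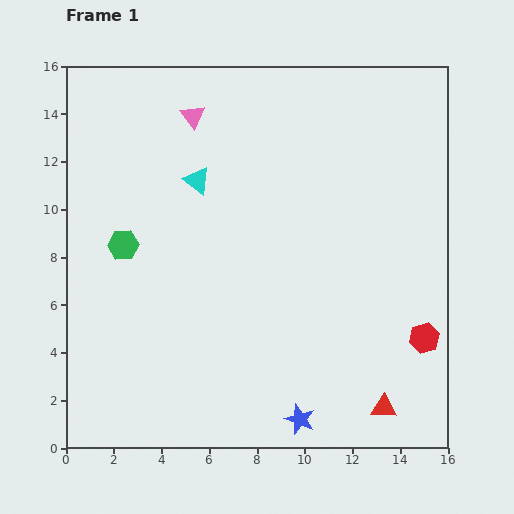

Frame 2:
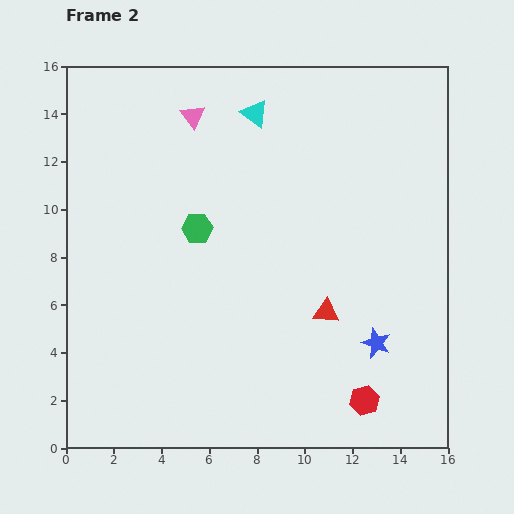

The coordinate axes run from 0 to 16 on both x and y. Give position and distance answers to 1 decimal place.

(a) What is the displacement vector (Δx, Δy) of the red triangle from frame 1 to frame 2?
(-2.4, 4.0)

The red triangle was at (13.3, 1.7) in frame 1 and (10.9, 5.7) in frame 2.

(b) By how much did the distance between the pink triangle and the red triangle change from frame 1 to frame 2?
-4.7

Distance in frame 1: 14.6. Distance in frame 2: 9.9.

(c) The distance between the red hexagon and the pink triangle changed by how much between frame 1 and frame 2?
+0.5

Distance in frame 1: 13.4. Distance in frame 2: 13.9.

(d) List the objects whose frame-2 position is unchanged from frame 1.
the pink triangle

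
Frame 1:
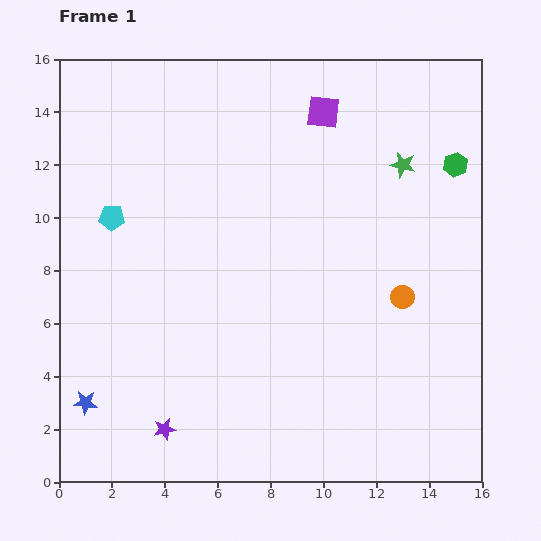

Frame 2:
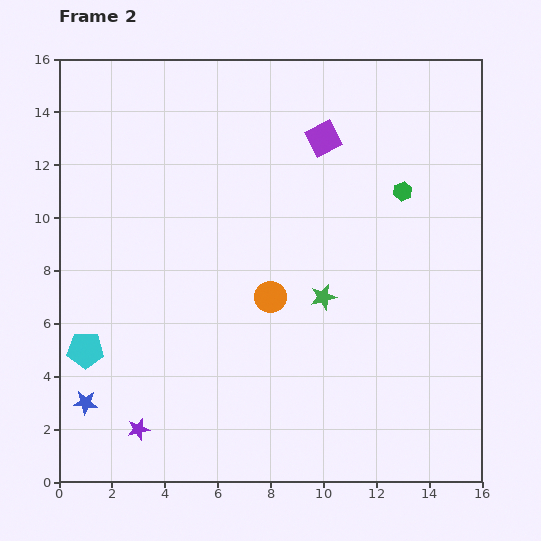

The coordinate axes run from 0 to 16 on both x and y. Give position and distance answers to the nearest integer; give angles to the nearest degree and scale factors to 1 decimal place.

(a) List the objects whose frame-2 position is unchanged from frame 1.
the blue star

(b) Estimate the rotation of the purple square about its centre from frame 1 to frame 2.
34° counter-clockwise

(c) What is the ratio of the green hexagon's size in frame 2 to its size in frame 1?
0.8×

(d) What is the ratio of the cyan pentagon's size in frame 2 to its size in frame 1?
1.4×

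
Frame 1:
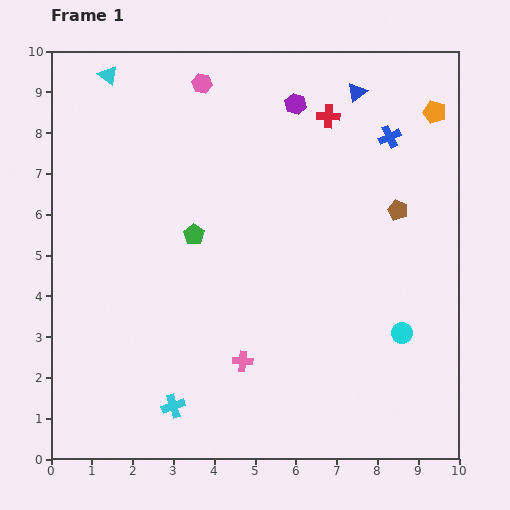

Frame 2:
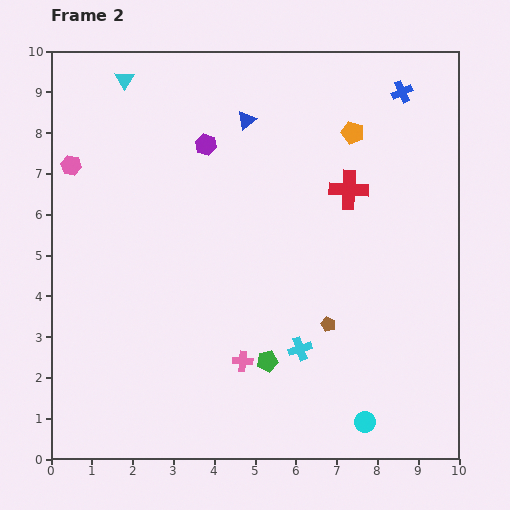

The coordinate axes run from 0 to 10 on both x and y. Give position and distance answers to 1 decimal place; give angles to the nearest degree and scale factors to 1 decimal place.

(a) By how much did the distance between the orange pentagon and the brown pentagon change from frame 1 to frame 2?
+2.1

Distance in frame 1: 2.6. Distance in frame 2: 4.7.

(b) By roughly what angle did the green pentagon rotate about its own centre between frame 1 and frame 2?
27° clockwise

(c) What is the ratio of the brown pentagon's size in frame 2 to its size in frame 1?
0.7×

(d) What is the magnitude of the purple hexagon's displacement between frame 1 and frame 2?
2.4

The purple hexagon moved from (6.0, 8.7) to (3.8, 7.7), a distance of √(2.2² + 1.0²) ≈ 2.4.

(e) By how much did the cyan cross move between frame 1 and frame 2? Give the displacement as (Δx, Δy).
(3.1, 1.4)

The cyan cross was at (3.0, 1.3) in frame 1 and (6.1, 2.7) in frame 2.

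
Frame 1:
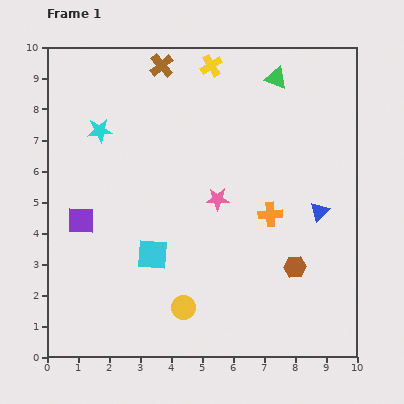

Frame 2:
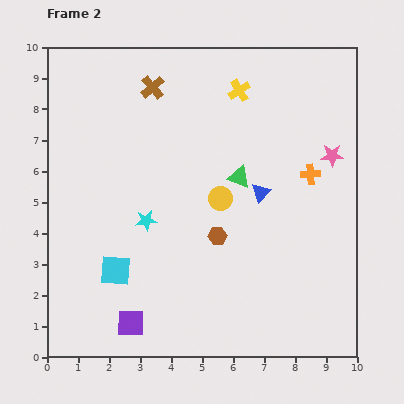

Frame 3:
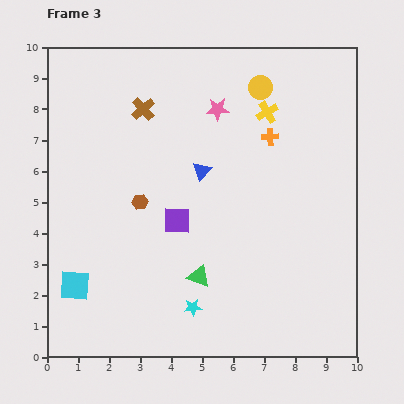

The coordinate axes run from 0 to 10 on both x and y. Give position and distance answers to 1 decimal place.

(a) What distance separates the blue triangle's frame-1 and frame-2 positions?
2.0

The blue triangle moved from (8.8, 4.7) to (6.9, 5.3), a distance of √(1.9² + 0.6²) ≈ 2.0.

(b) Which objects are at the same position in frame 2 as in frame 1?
none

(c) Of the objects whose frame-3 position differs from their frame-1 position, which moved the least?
the brown cross

(moved 1.5)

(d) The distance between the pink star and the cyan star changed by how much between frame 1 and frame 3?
+2.0

Distance in frame 1: 4.4. Distance in frame 3: 6.4.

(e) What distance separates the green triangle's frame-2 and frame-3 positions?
3.5

The green triangle moved from (6.2, 5.8) to (4.9, 2.6), a distance of √(1.3² + 3.2²) ≈ 3.5.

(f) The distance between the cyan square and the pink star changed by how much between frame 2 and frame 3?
-0.6

Distance in frame 2: 7.9. Distance in frame 3: 7.3.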